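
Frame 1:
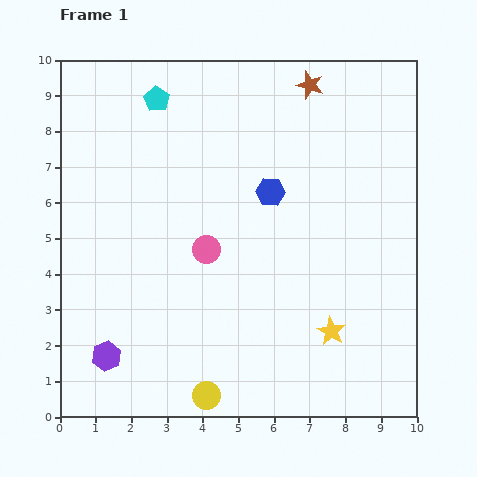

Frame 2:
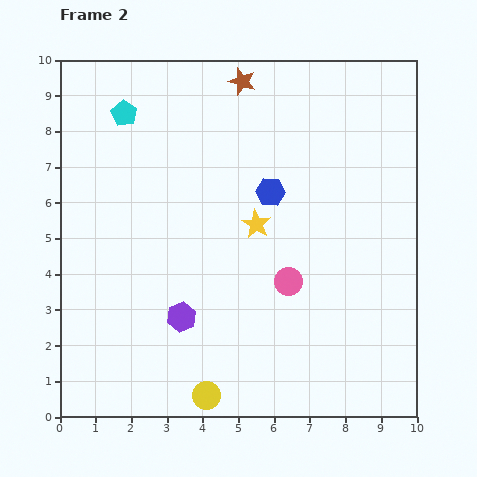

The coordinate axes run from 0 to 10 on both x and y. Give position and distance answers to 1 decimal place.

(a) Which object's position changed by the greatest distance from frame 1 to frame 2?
the yellow star

(moved 3.7; next 2.5)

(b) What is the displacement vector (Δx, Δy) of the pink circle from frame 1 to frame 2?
(2.3, -0.9)

The pink circle was at (4.1, 4.7) in frame 1 and (6.4, 3.8) in frame 2.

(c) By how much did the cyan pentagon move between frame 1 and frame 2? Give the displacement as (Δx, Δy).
(-0.9, -0.4)

The cyan pentagon was at (2.7, 8.9) in frame 1 and (1.8, 8.5) in frame 2.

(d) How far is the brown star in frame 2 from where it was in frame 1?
1.9

The brown star moved from (7.0, 9.3) to (5.1, 9.4), a distance of √(1.9² + 0.1²) ≈ 1.9.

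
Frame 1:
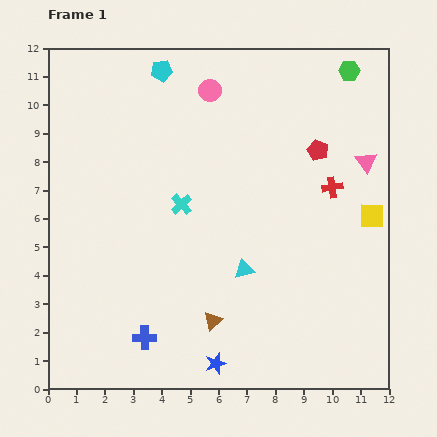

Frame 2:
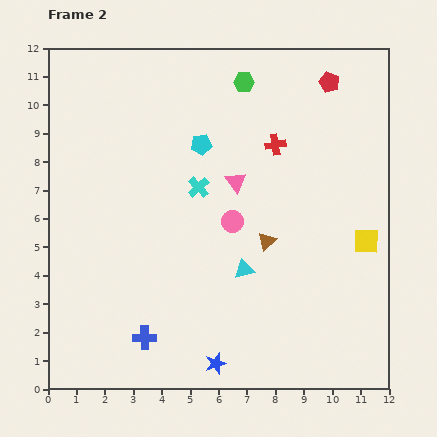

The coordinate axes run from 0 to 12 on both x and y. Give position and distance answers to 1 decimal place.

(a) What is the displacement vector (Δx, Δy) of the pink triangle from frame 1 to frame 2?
(-4.6, -0.7)

The pink triangle was at (11.2, 8.0) in frame 1 and (6.6, 7.3) in frame 2.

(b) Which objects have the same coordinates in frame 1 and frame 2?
the blue cross, the cyan triangle, the blue star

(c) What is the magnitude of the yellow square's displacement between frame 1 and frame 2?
0.9

The yellow square moved from (11.4, 6.1) to (11.2, 5.2), a distance of √(0.2² + 0.9²) ≈ 0.9.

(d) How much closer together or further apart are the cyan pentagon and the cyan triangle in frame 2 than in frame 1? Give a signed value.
-3.0

Distance in frame 1: 7.6. Distance in frame 2: 4.6.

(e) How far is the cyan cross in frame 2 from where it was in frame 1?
0.8

The cyan cross moved from (4.7, 6.5) to (5.3, 7.1), a distance of √(0.6² + 0.6²) ≈ 0.8.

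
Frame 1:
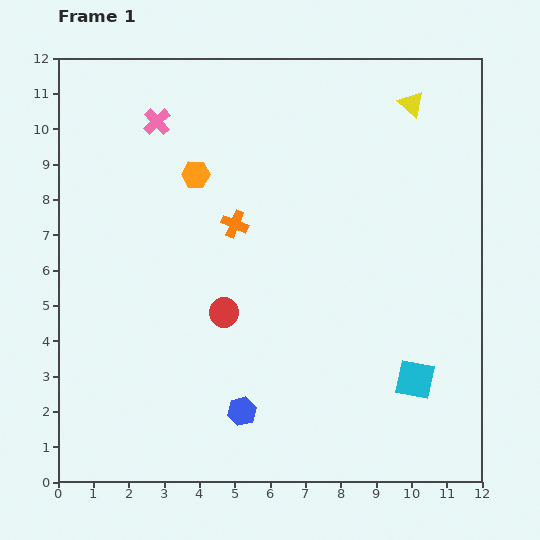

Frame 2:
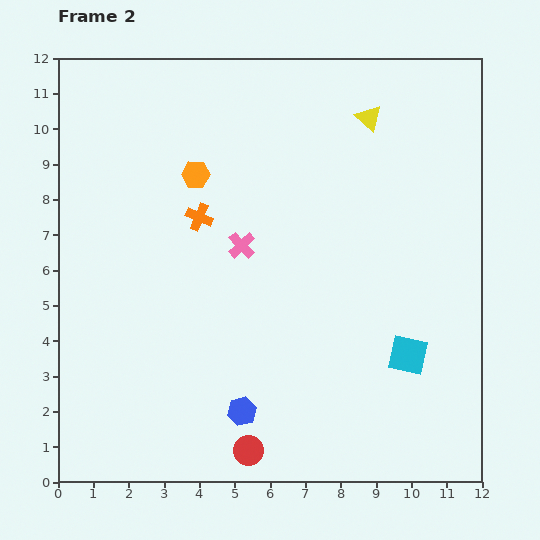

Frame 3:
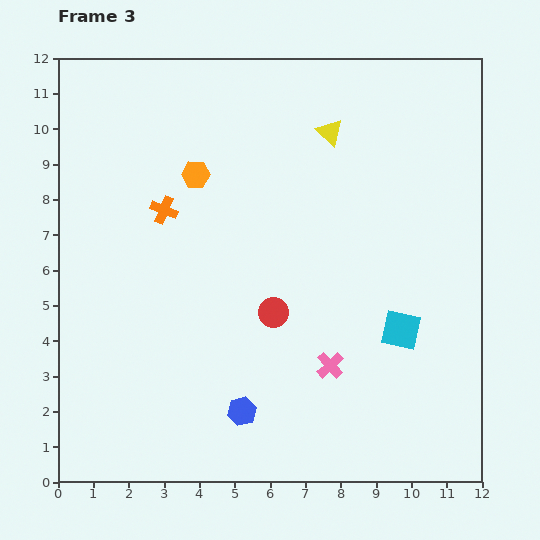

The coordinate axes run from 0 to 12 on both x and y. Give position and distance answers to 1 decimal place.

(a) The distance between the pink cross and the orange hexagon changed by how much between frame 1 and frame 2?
+0.5

Distance in frame 1: 1.9. Distance in frame 2: 2.4.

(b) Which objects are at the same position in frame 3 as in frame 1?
the orange hexagon, the blue hexagon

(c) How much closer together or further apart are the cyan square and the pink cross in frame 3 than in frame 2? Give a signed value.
-3.4

Distance in frame 2: 5.6. Distance in frame 3: 2.2.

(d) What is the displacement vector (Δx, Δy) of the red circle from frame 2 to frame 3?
(0.7, 3.9)

The red circle was at (5.4, 0.9) in frame 2 and (6.1, 4.8) in frame 3.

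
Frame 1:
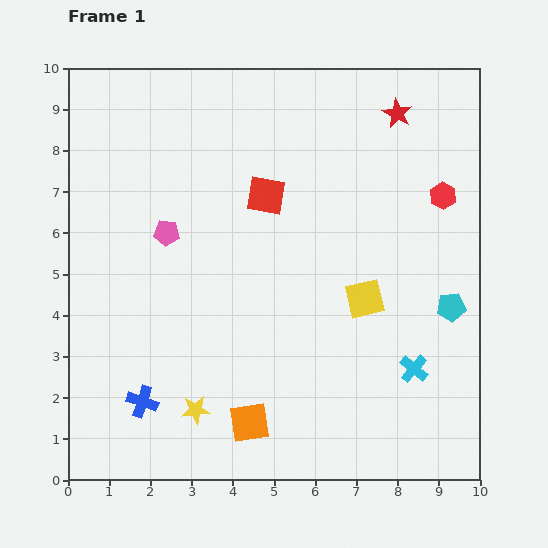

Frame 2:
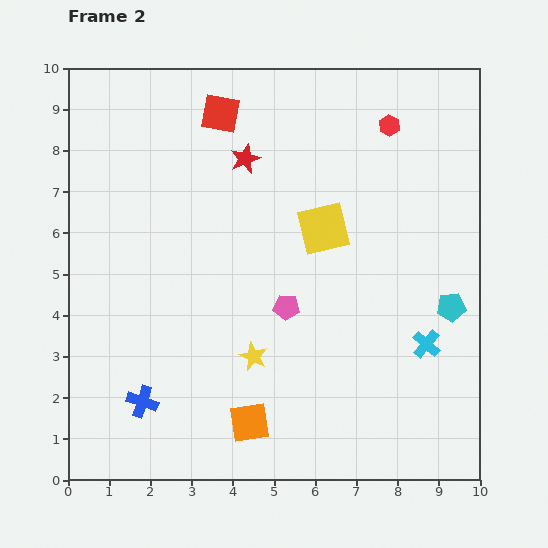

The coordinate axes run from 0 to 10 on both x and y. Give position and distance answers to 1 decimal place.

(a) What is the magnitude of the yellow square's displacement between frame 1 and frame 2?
2.0

The yellow square moved from (7.2, 4.4) to (6.2, 6.1), a distance of √(1.0² + 1.7²) ≈ 2.0.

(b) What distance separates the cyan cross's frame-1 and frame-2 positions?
0.7

The cyan cross moved from (8.4, 2.7) to (8.7, 3.3), a distance of √(0.3² + 0.6²) ≈ 0.7.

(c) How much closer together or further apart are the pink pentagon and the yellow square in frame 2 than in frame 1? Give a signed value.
-3.0

Distance in frame 1: 5.1. Distance in frame 2: 2.1.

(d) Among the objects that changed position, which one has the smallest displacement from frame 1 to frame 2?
the cyan cross

(moved 0.7)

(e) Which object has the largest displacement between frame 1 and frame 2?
the red star

(moved 3.9; next 3.4)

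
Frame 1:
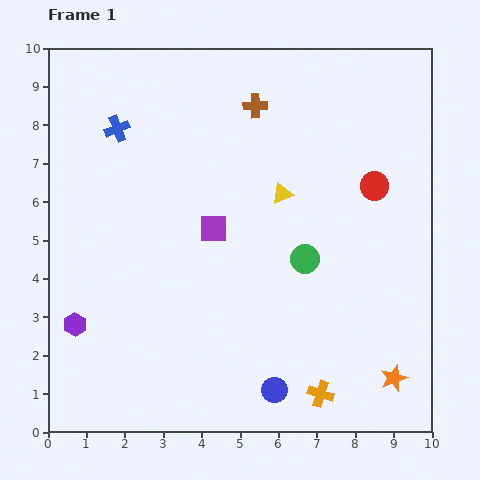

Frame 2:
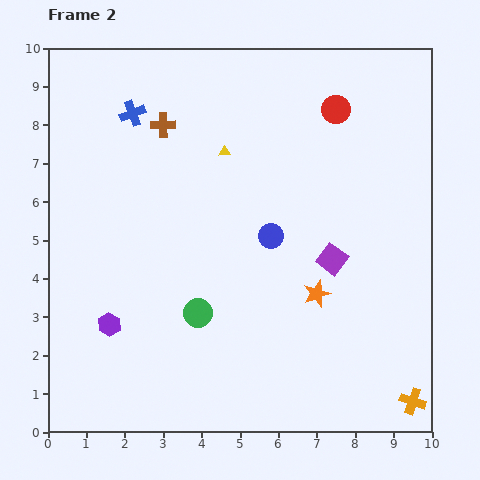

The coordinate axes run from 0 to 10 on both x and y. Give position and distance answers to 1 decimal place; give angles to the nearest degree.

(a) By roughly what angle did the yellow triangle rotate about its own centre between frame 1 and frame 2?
22° clockwise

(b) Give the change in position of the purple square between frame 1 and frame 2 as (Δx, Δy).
(3.1, -0.8)

The purple square was at (4.3, 5.3) in frame 1 and (7.4, 4.5) in frame 2.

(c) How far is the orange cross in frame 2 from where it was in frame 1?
2.4

The orange cross moved from (7.1, 1.0) to (9.5, 0.8), a distance of √(2.4² + 0.2²) ≈ 2.4.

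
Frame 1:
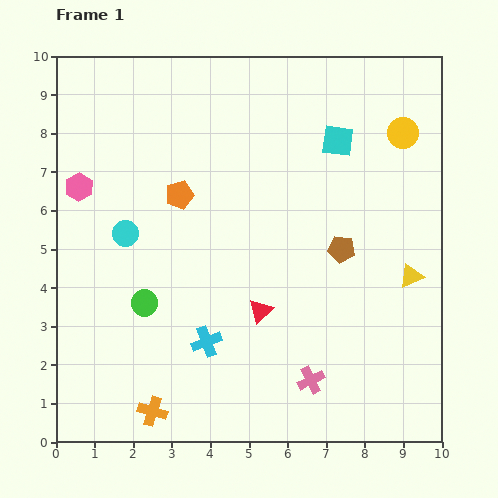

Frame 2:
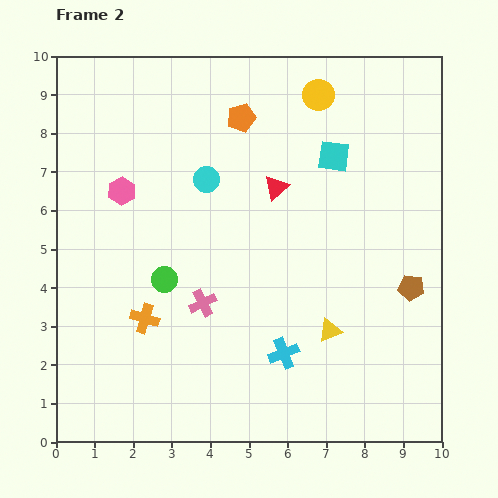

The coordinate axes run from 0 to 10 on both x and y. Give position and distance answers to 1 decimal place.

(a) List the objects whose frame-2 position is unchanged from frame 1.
none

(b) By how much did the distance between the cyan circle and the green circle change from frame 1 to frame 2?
+0.9

Distance in frame 1: 1.9. Distance in frame 2: 2.8.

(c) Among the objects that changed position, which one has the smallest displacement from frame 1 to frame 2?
the cyan square

(moved 0.4)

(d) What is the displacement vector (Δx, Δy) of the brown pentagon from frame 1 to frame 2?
(1.8, -1.0)

The brown pentagon was at (7.4, 5.0) in frame 1 and (9.2, 4.0) in frame 2.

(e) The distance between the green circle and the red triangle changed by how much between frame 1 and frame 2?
+0.8

Distance in frame 1: 3.0. Distance in frame 2: 3.8.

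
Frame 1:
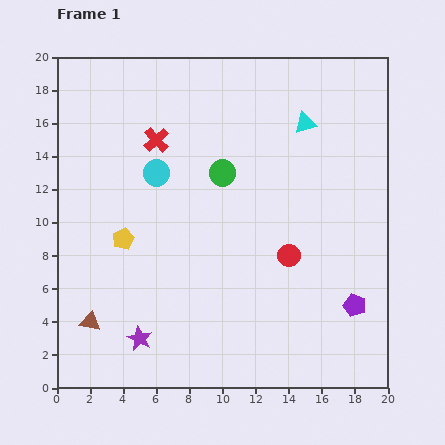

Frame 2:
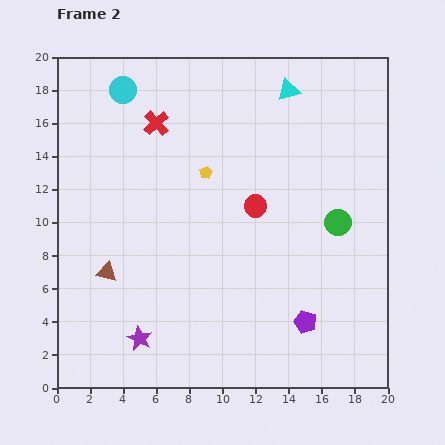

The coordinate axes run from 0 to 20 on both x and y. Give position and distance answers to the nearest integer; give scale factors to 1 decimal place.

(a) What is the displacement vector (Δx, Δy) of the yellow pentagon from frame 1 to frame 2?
(5, 4)

The yellow pentagon was at (4, 9) in frame 1 and (9, 13) in frame 2.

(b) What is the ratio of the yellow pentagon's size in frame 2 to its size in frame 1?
0.6×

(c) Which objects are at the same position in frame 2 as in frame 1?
the purple star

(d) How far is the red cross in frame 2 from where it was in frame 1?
1

The red cross moved from (6, 15) to (6, 16), a distance of √(0² + 1²) ≈ 1.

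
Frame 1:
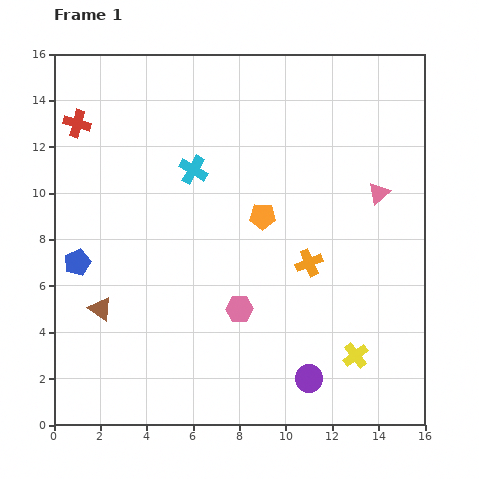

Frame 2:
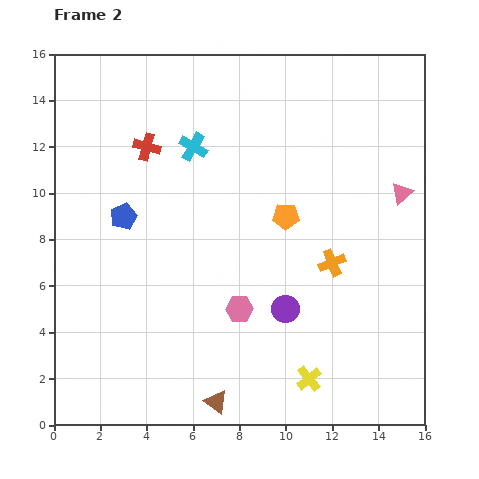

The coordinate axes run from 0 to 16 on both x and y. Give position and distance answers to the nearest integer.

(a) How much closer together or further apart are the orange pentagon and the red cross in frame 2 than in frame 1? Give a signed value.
-2

Distance in frame 1: 9. Distance in frame 2: 7.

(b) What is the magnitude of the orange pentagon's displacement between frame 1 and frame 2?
1

The orange pentagon moved from (9, 9) to (10, 9), a distance of √(1² + 0²) ≈ 1.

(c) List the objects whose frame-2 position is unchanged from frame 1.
the pink hexagon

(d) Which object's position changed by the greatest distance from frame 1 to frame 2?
the brown triangle

(moved 6; next 3)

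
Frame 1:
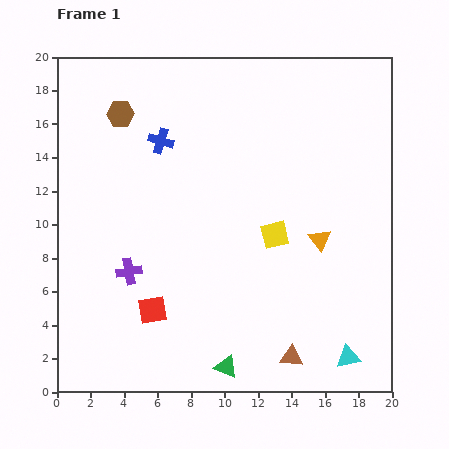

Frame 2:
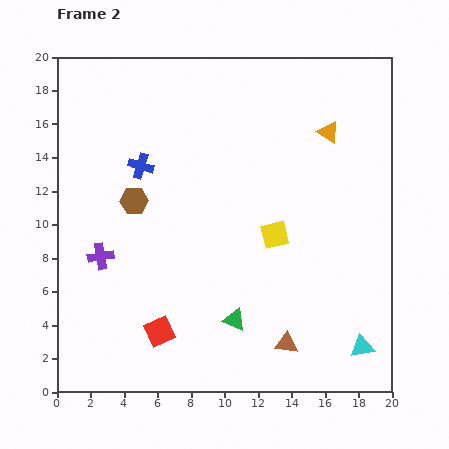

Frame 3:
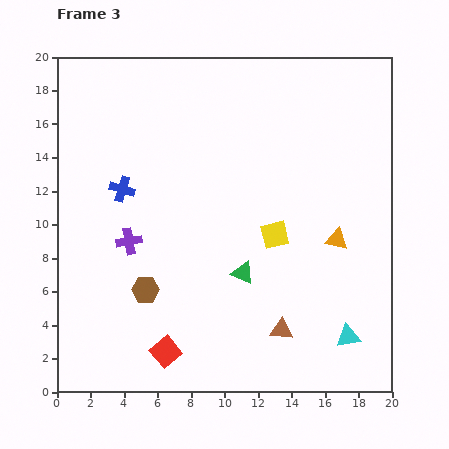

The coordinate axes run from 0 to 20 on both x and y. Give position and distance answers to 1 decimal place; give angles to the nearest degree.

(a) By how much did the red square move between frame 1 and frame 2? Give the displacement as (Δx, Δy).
(0.4, -1.3)

The red square was at (5.7, 4.9) in frame 1 and (6.1, 3.6) in frame 2.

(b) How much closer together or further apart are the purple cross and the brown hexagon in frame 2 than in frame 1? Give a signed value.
-5.5

Distance in frame 1: 9.4. Distance in frame 2: 3.9.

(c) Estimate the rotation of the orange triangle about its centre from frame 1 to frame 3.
42° counter-clockwise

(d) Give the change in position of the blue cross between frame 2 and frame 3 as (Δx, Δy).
(-1.1, -1.4)

The blue cross was at (5.0, 13.5) in frame 2 and (3.9, 12.1) in frame 3.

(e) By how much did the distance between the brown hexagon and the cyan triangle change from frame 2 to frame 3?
-3.7

Distance in frame 2: 16.1. Distance in frame 3: 12.4.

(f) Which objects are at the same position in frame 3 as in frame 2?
the yellow square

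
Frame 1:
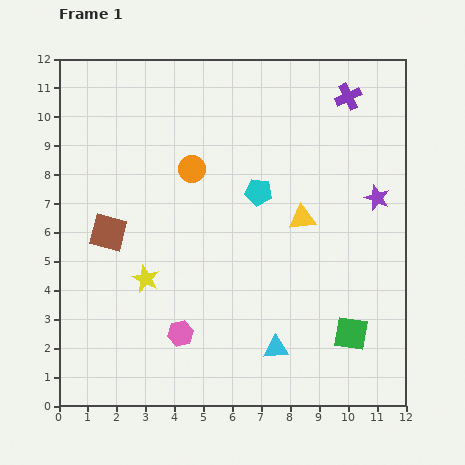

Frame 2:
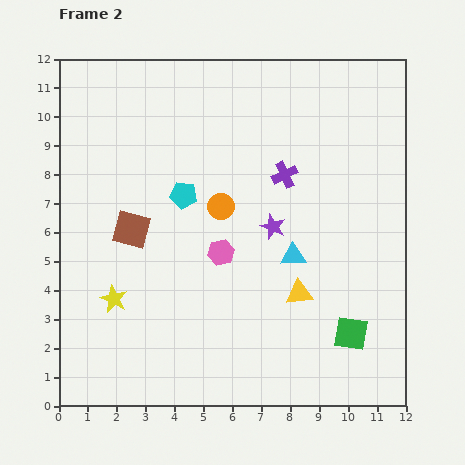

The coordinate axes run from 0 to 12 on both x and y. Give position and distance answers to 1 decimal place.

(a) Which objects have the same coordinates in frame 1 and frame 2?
the green square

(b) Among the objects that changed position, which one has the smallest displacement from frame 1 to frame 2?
the brown square

(moved 0.8)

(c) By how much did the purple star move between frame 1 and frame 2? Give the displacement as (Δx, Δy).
(-3.6, -1.0)

The purple star was at (11.0, 7.2) in frame 1 and (7.4, 6.2) in frame 2.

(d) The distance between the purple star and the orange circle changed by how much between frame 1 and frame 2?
-4.6

Distance in frame 1: 6.5. Distance in frame 2: 1.9.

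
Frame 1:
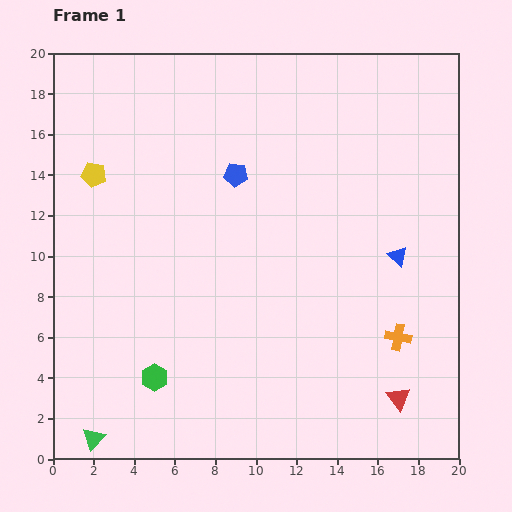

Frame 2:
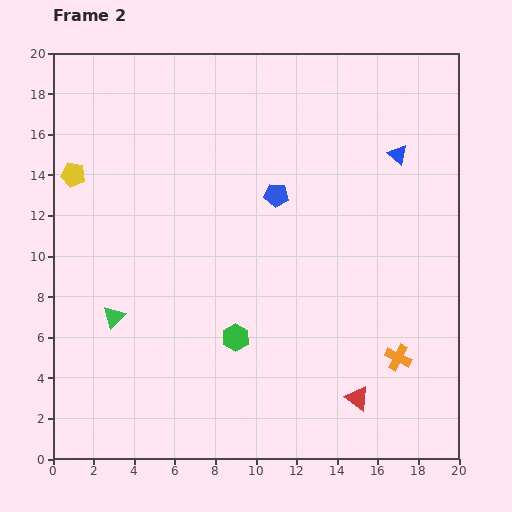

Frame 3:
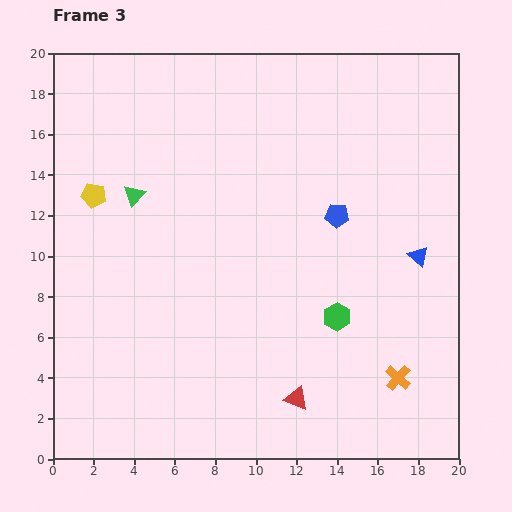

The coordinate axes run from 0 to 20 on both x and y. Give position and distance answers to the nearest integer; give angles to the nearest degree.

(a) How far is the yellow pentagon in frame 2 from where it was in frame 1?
1

The yellow pentagon moved from (2, 14) to (1, 14), a distance of √(1² + 0²) ≈ 1.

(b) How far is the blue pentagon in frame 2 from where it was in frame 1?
2

The blue pentagon moved from (9, 14) to (11, 13), a distance of √(2² + 1²) ≈ 2.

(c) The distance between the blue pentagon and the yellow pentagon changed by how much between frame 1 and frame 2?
+3

Distance in frame 1: 7. Distance in frame 2: 10.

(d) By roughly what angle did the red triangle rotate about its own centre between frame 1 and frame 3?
30° counter-clockwise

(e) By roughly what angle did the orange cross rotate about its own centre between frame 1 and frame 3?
31° clockwise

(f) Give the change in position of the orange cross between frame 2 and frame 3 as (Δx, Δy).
(0, -1)

The orange cross was at (17, 5) in frame 2 and (17, 4) in frame 3.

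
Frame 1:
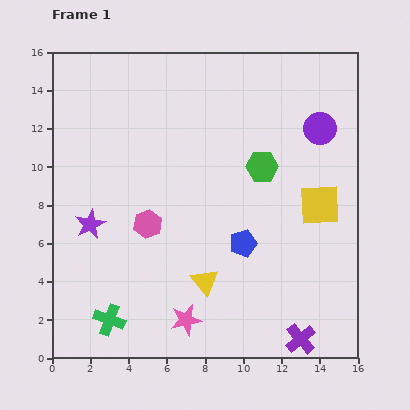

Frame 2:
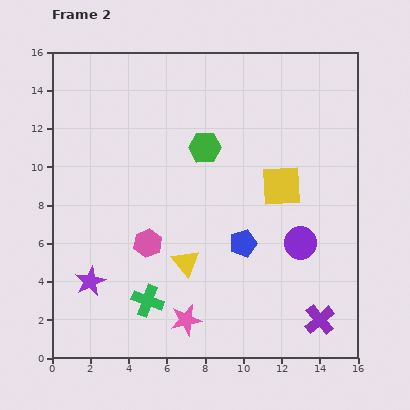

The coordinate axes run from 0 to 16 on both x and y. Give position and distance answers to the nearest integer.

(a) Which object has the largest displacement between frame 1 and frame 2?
the purple circle

(moved 6; next 3)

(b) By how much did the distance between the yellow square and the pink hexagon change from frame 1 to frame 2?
-1

Distance in frame 1: 9. Distance in frame 2: 8.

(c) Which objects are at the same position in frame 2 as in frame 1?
the blue pentagon, the pink star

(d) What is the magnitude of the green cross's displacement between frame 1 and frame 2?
2

The green cross moved from (3, 2) to (5, 3), a distance of √(2² + 1²) ≈ 2.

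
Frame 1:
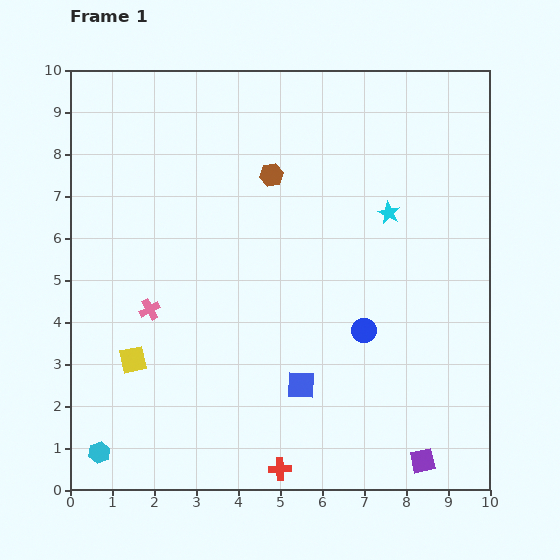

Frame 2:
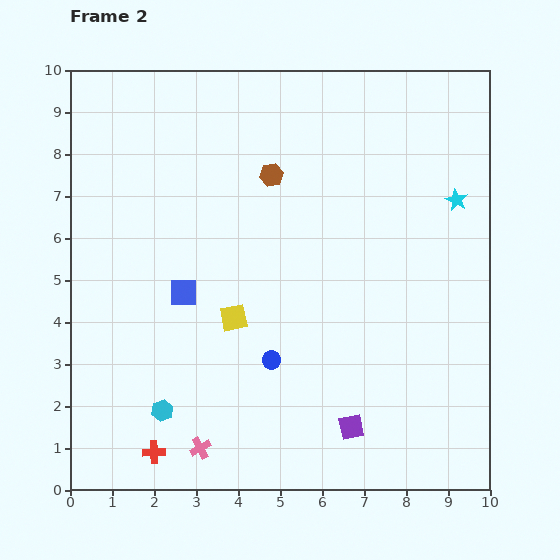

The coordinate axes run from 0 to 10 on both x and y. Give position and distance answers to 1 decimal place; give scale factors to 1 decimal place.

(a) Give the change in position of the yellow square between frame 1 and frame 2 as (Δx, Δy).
(2.4, 1.0)

The yellow square was at (1.5, 3.1) in frame 1 and (3.9, 4.1) in frame 2.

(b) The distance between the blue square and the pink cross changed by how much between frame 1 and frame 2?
-0.3

Distance in frame 1: 4.0. Distance in frame 2: 3.7.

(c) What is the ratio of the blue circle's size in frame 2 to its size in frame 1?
0.8×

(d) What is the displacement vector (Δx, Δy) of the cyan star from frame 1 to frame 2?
(1.6, 0.3)

The cyan star was at (7.6, 6.6) in frame 1 and (9.2, 6.9) in frame 2.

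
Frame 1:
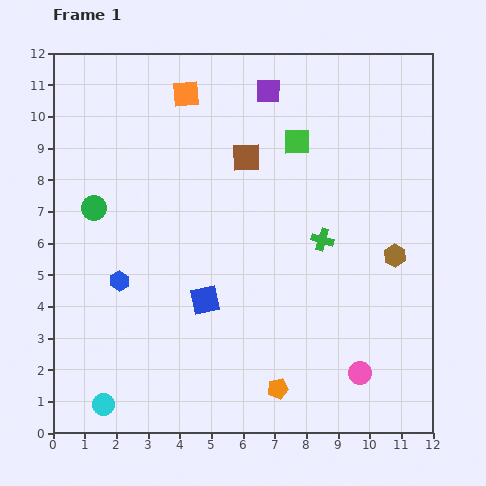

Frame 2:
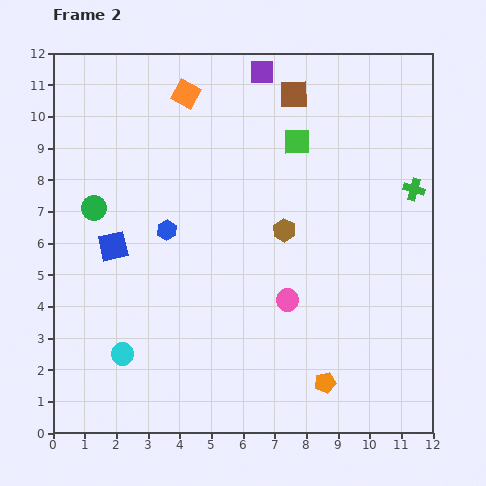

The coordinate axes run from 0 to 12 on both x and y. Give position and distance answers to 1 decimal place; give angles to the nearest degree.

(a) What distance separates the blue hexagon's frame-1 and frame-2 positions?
2.2

The blue hexagon moved from (2.1, 4.8) to (3.6, 6.4), a distance of √(1.5² + 1.6²) ≈ 2.2.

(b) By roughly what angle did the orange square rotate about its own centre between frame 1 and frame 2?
34° clockwise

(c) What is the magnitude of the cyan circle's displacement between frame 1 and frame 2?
1.7

The cyan circle moved from (1.6, 0.9) to (2.2, 2.5), a distance of √(0.6² + 1.6²) ≈ 1.7.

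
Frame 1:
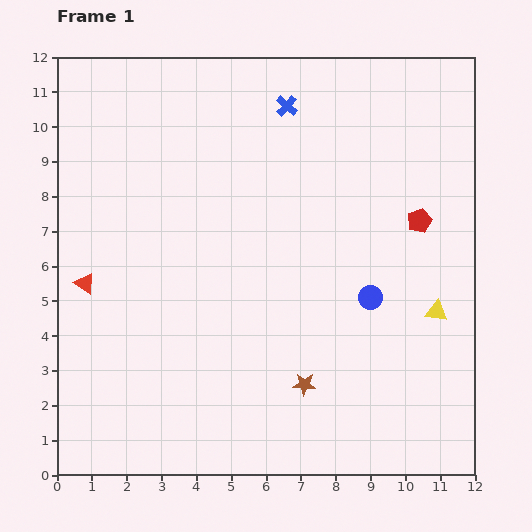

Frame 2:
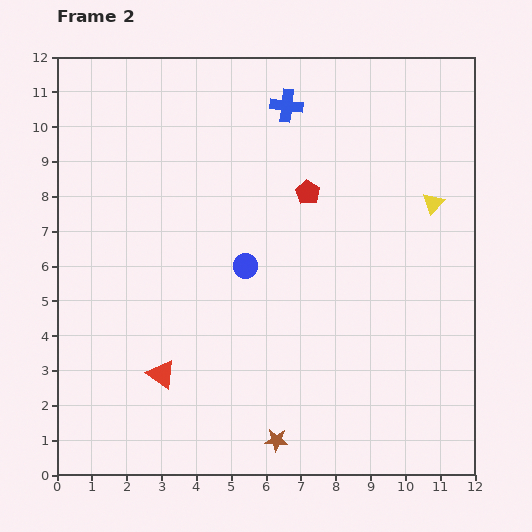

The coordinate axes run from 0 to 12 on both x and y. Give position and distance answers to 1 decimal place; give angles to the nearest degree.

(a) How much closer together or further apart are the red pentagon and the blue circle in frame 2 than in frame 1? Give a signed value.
+0.2

Distance in frame 1: 2.6. Distance in frame 2: 2.8.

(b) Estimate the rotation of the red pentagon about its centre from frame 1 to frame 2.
18° counter-clockwise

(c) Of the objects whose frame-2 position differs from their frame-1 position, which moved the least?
the brown star

(moved 1.8)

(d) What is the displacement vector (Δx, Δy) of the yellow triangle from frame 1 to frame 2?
(-0.1, 3.1)

The yellow triangle was at (10.9, 4.7) in frame 1 and (10.8, 7.8) in frame 2.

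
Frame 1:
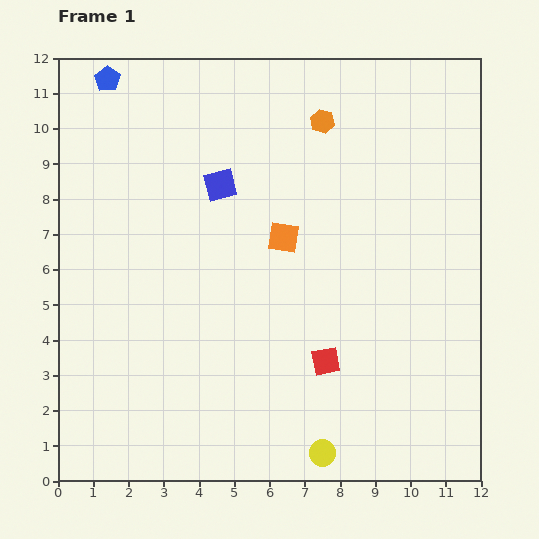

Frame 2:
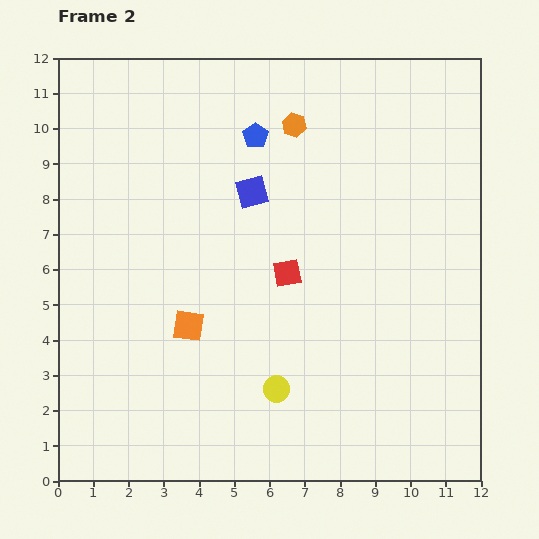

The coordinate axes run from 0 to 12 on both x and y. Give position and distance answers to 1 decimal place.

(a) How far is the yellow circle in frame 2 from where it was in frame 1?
2.2

The yellow circle moved from (7.5, 0.8) to (6.2, 2.6), a distance of √(1.3² + 1.8²) ≈ 2.2.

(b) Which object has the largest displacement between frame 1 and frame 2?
the blue pentagon

(moved 4.5; next 3.7)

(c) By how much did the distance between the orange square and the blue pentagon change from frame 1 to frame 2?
-1.0

Distance in frame 1: 6.7. Distance in frame 2: 5.7.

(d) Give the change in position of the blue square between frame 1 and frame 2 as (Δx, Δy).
(0.9, -0.2)

The blue square was at (4.6, 8.4) in frame 1 and (5.5, 8.2) in frame 2.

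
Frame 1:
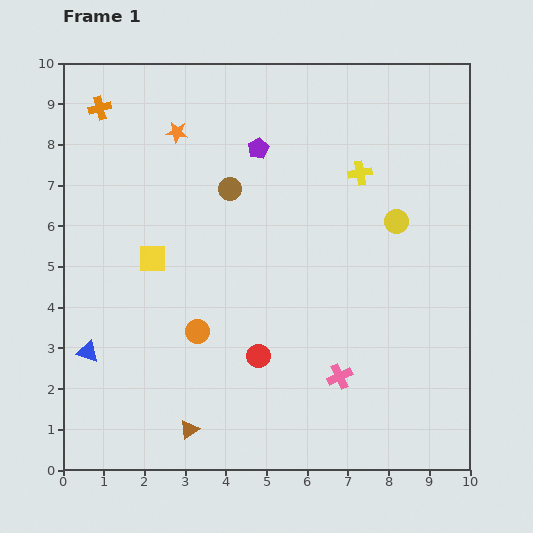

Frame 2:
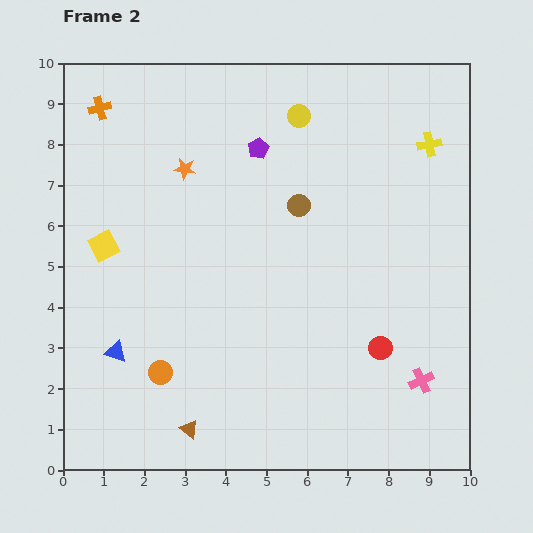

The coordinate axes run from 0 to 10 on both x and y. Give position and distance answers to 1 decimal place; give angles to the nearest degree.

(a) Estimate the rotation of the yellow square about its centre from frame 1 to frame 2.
28° counter-clockwise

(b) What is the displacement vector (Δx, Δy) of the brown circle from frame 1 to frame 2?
(1.7, -0.4)

The brown circle was at (4.1, 6.9) in frame 1 and (5.8, 6.5) in frame 2.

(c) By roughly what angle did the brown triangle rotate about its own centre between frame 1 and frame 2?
47° counter-clockwise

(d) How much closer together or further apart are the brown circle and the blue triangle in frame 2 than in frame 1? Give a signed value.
+0.5

Distance in frame 1: 5.3. Distance in frame 2: 5.8.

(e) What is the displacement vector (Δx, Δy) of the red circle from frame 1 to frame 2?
(3.0, 0.2)

The red circle was at (4.8, 2.8) in frame 1 and (7.8, 3.0) in frame 2.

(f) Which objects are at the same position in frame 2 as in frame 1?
the brown triangle, the orange cross, the purple pentagon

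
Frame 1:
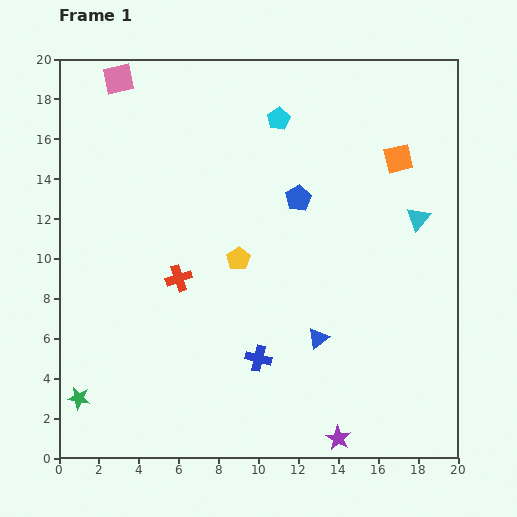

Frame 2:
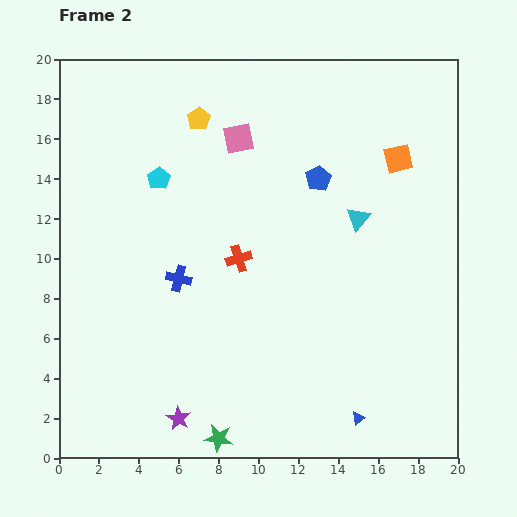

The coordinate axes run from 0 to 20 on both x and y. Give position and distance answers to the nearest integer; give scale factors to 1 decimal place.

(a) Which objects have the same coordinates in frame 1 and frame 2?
the orange square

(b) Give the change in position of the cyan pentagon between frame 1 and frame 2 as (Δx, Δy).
(-6, -3)

The cyan pentagon was at (11, 17) in frame 1 and (5, 14) in frame 2.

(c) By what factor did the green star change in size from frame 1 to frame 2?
1.3×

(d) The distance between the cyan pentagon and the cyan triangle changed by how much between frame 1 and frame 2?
+1

Distance in frame 1: 9. Distance in frame 2: 10.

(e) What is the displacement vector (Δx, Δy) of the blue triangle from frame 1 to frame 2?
(2, -4)

The blue triangle was at (13, 6) in frame 1 and (15, 2) in frame 2.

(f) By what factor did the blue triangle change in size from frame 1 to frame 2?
0.6×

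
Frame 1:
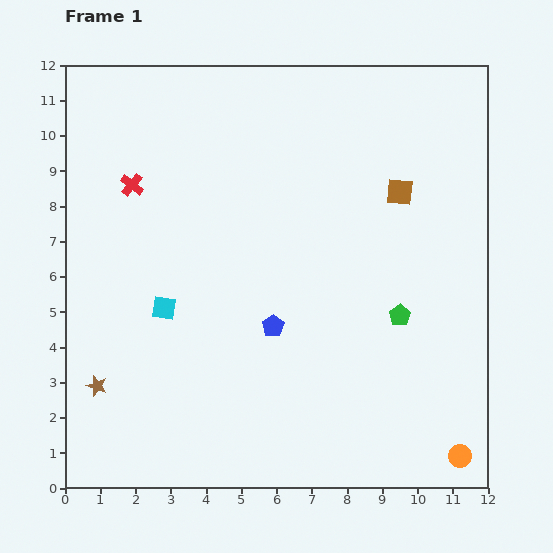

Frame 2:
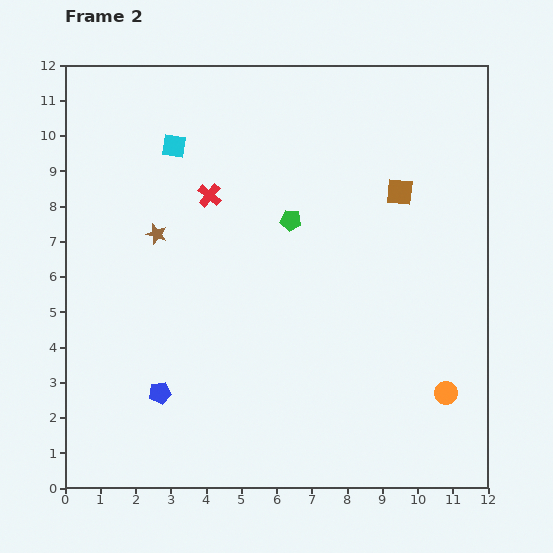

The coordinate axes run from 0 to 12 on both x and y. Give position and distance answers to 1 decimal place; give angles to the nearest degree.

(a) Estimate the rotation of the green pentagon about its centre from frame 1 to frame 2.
30° counter-clockwise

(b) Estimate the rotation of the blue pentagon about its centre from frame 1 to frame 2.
24° clockwise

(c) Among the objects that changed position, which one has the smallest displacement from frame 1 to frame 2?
the orange circle

(moved 1.8)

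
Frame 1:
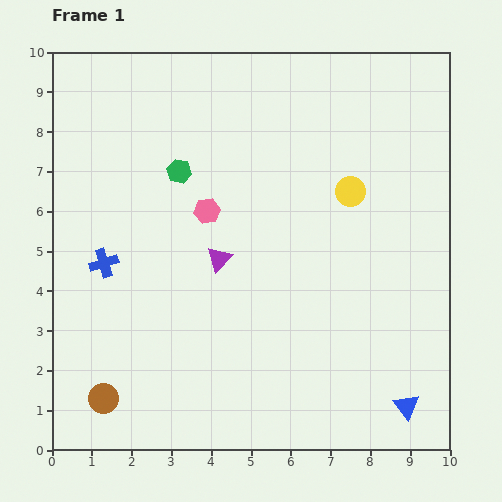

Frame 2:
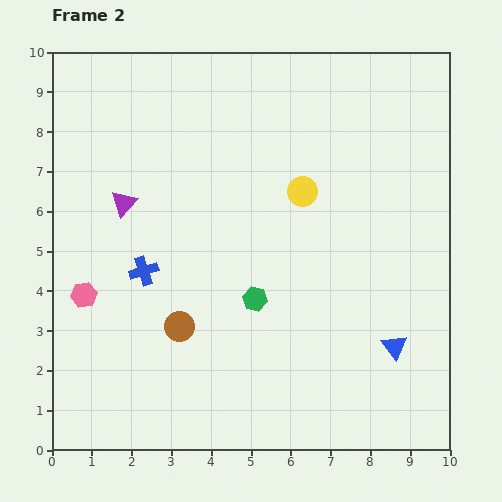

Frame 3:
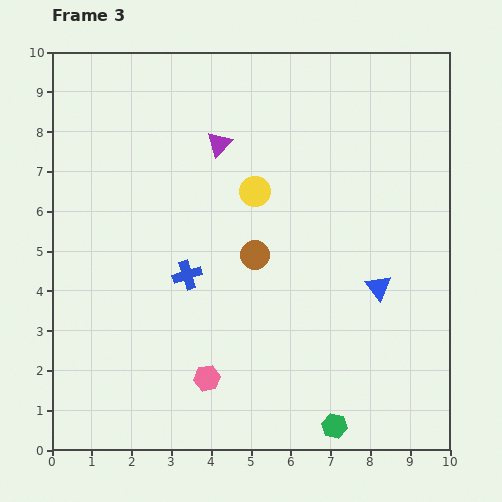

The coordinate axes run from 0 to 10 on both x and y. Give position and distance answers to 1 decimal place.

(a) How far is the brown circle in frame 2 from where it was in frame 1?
2.6

The brown circle moved from (1.3, 1.3) to (3.2, 3.1), a distance of √(1.9² + 1.8²) ≈ 2.6.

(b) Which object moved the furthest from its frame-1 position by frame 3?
the green hexagon

(moved 7.5; next 5.2)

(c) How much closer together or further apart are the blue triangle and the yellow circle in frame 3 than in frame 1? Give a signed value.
-1.7

Distance in frame 1: 5.6. Distance in frame 3: 3.9.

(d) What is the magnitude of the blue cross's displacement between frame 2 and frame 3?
1.1

The blue cross moved from (2.3, 4.5) to (3.4, 4.4), a distance of √(1.1² + 0.1²) ≈ 1.1.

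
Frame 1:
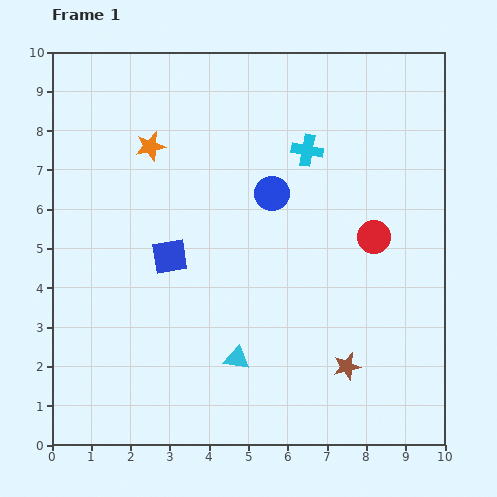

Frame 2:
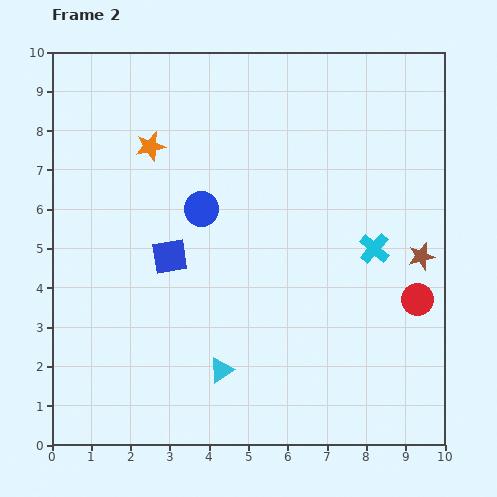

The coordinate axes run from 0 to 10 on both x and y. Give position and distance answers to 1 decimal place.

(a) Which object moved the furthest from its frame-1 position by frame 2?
the brown star

(moved 3.4; next 3.0)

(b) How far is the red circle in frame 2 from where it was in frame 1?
1.9

The red circle moved from (8.2, 5.3) to (9.3, 3.7), a distance of √(1.1² + 1.6²) ≈ 1.9.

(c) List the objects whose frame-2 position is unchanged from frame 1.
the blue square, the orange star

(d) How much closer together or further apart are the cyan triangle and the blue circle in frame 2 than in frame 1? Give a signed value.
-0.2

Distance in frame 1: 4.3. Distance in frame 2: 4.1.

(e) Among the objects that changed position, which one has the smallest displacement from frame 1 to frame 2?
the cyan triangle

(moved 0.5)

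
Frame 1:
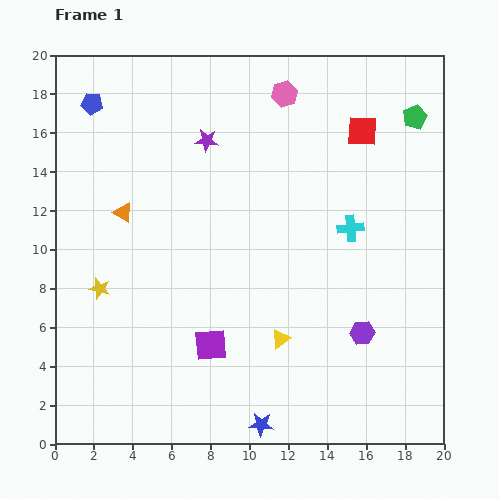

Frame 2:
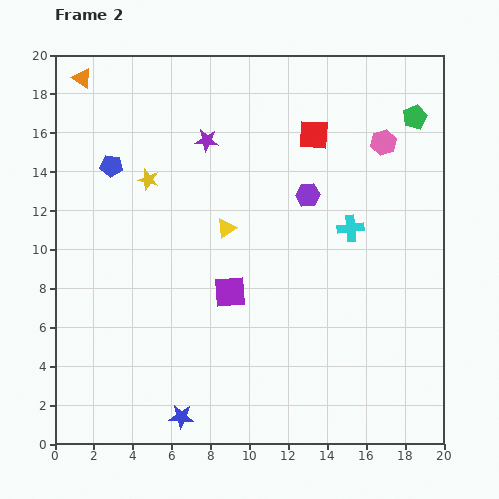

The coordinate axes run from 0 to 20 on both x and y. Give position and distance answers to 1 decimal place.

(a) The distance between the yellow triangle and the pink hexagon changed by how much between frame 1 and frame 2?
-3.4

Distance in frame 1: 12.6. Distance in frame 2: 9.2.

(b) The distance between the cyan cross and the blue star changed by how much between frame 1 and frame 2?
+1.9

Distance in frame 1: 11.1. Distance in frame 2: 13.0.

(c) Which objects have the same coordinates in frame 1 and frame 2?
the cyan cross, the purple star, the green pentagon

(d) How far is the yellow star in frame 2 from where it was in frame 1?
6.1

The yellow star moved from (2.3, 8.0) to (4.8, 13.6), a distance of √(2.5² + 5.6²) ≈ 6.1.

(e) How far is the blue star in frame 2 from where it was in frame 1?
4.1

The blue star moved from (10.6, 1.0) to (6.5, 1.4), a distance of √(4.1² + 0.4²) ≈ 4.1.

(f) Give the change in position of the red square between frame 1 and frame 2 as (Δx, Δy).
(-2.5, -0.2)

The red square was at (15.8, 16.1) in frame 1 and (13.3, 15.9) in frame 2.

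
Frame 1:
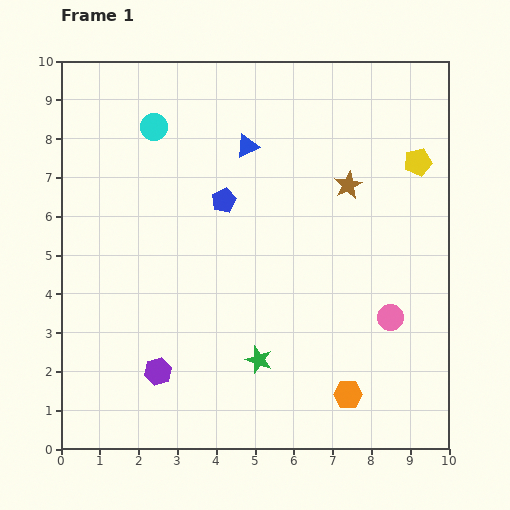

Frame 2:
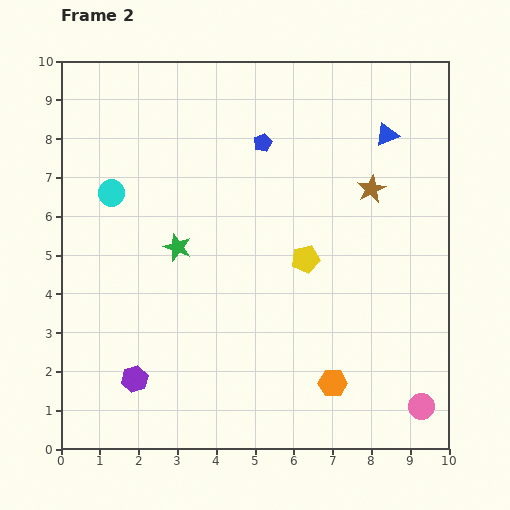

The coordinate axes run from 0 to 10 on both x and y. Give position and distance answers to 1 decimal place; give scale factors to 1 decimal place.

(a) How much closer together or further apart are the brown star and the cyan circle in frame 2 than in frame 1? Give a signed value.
+1.5

Distance in frame 1: 5.2. Distance in frame 2: 6.7.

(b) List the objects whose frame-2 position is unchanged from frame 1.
none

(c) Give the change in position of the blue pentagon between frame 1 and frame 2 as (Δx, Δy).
(1.0, 1.5)

The blue pentagon was at (4.2, 6.4) in frame 1 and (5.2, 7.9) in frame 2.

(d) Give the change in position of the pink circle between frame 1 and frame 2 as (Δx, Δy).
(0.8, -2.3)

The pink circle was at (8.5, 3.4) in frame 1 and (9.3, 1.1) in frame 2.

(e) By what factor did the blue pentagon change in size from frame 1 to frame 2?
0.7×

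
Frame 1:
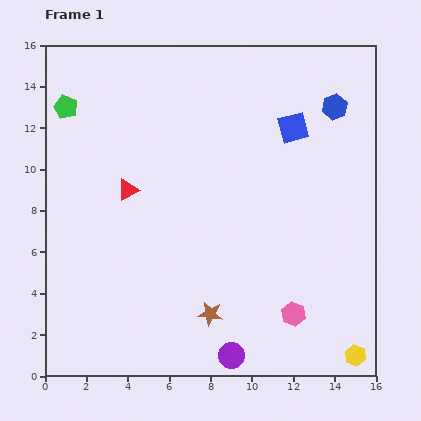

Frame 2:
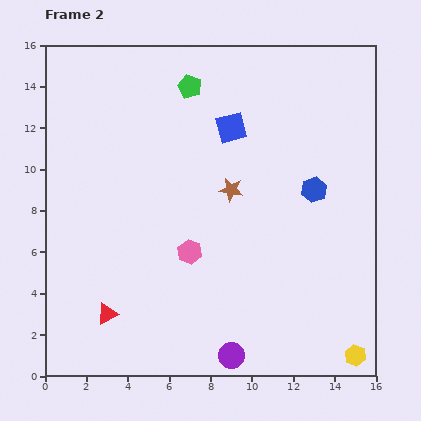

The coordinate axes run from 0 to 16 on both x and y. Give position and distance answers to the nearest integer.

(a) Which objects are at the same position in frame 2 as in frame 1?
the purple circle, the yellow hexagon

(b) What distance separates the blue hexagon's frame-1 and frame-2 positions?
4

The blue hexagon moved from (14, 13) to (13, 9), a distance of √(1² + 4²) ≈ 4.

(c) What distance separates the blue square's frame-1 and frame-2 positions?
3

The blue square moved from (12, 12) to (9, 12), a distance of √(3² + 0²) ≈ 3.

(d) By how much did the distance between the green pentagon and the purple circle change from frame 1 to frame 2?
-1

Distance in frame 1: 14. Distance in frame 2: 13.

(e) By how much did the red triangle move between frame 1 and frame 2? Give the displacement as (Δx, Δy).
(-1, -6)

The red triangle was at (4, 9) in frame 1 and (3, 3) in frame 2.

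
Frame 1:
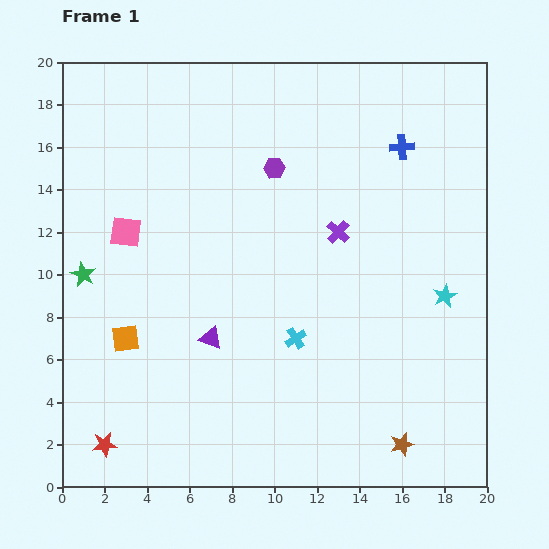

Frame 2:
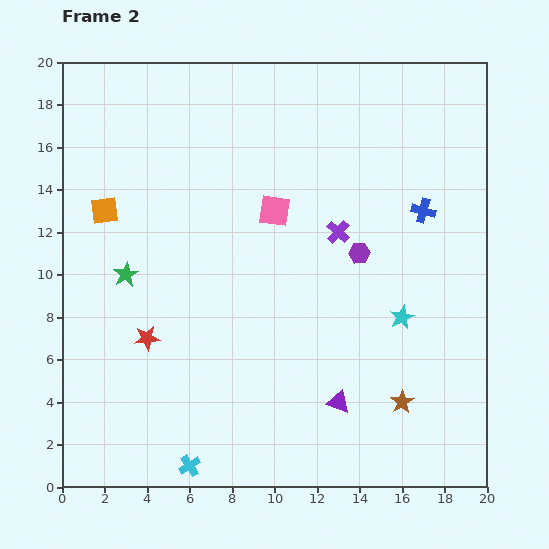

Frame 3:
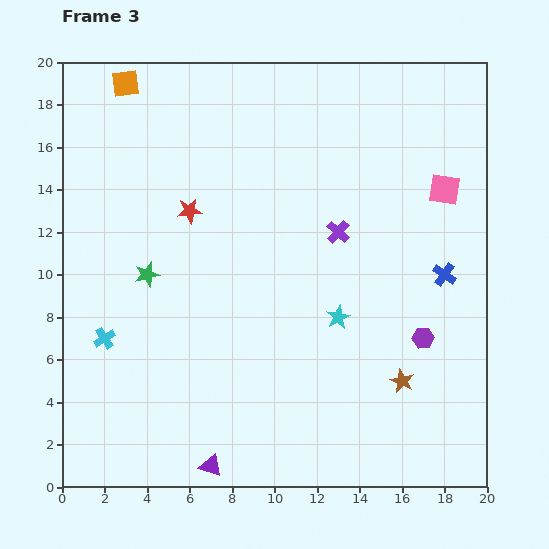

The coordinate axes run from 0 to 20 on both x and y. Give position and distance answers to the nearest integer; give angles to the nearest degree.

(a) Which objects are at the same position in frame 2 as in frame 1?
the purple cross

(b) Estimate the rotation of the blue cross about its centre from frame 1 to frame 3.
38° clockwise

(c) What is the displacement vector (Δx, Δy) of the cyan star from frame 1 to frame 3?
(-5, -1)

The cyan star was at (18, 9) in frame 1 and (13, 8) in frame 3.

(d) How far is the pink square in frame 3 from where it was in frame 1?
15

The pink square moved from (3, 12) to (18, 14), a distance of √(15² + 2²) ≈ 15.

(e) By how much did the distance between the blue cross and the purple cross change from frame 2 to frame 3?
+1

Distance in frame 2: 4. Distance in frame 3: 5.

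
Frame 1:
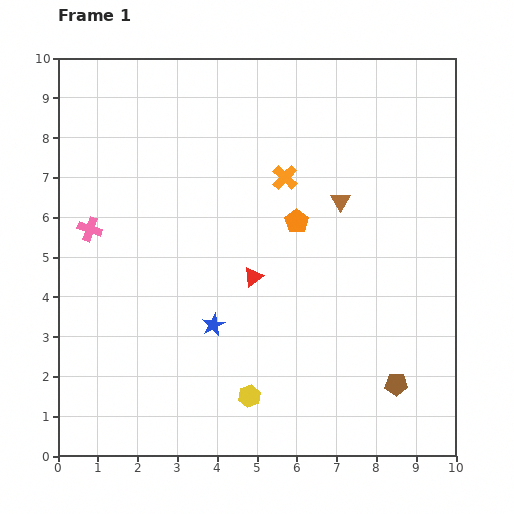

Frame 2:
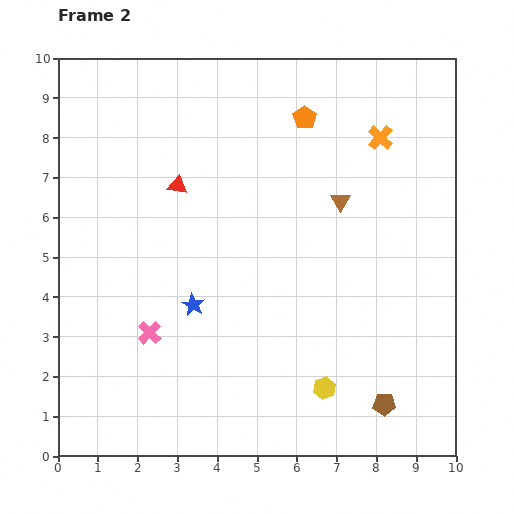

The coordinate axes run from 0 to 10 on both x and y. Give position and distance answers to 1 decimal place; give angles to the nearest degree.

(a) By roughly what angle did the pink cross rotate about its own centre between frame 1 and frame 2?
24° clockwise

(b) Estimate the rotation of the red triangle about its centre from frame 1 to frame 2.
47° clockwise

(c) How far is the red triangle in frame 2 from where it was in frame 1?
3.0

The red triangle moved from (4.9, 4.5) to (3.0, 6.8), a distance of √(1.9² + 2.3²) ≈ 3.0.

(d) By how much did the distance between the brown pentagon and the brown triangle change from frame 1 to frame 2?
+0.4

Distance in frame 1: 4.8. Distance in frame 2: 5.2.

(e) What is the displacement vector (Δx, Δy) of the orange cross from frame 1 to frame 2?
(2.4, 1.0)

The orange cross was at (5.7, 7.0) in frame 1 and (8.1, 8.0) in frame 2.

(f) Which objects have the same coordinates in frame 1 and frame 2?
the brown triangle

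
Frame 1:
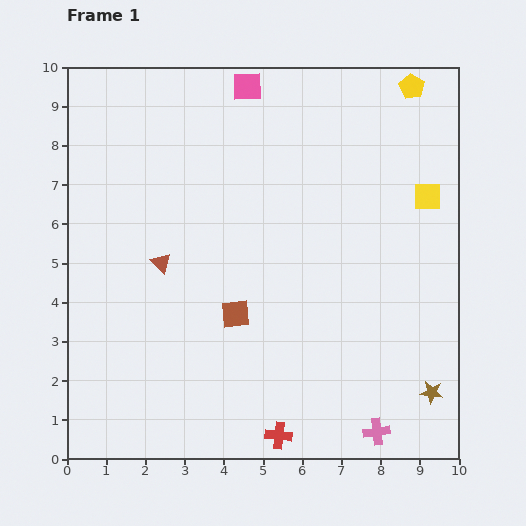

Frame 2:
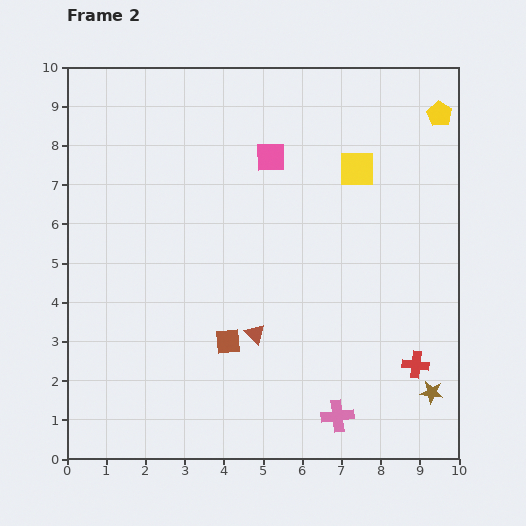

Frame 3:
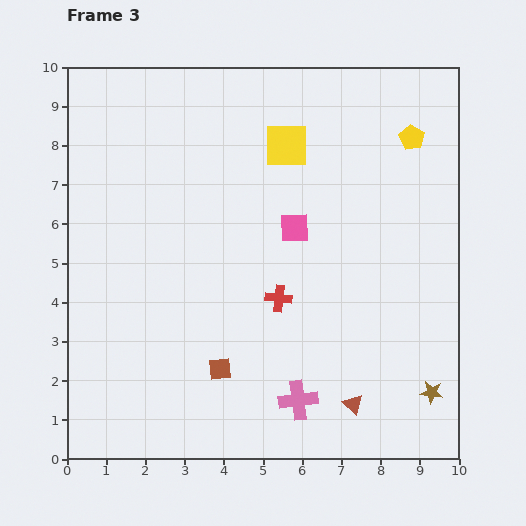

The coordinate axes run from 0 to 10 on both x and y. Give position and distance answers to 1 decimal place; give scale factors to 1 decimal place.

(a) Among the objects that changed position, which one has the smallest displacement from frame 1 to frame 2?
the brown square

(moved 0.7)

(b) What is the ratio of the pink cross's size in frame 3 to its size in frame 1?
1.5×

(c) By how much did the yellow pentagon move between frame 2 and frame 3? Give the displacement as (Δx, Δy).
(-0.7, -0.6)

The yellow pentagon was at (9.5, 8.8) in frame 2 and (8.8, 8.2) in frame 3.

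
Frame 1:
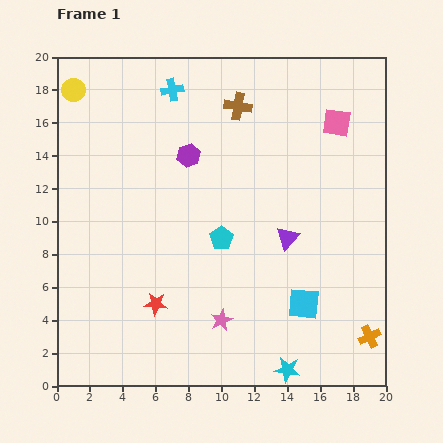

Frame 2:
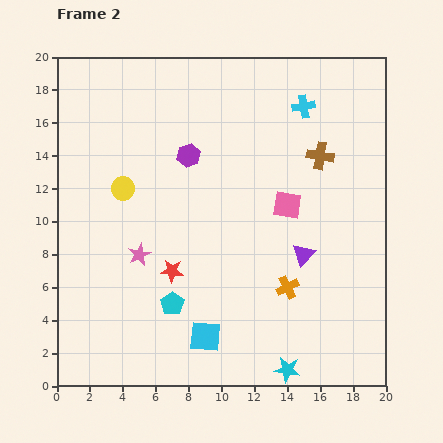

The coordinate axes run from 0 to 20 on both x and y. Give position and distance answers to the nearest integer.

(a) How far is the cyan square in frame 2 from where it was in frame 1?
6

The cyan square moved from (15, 5) to (9, 3), a distance of √(6² + 2²) ≈ 6.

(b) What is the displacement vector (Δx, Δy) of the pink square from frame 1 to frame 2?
(-3, -5)

The pink square was at (17, 16) in frame 1 and (14, 11) in frame 2.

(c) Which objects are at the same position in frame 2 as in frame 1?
the cyan star, the purple hexagon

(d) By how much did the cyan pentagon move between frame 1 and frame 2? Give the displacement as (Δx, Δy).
(-3, -4)

The cyan pentagon was at (10, 9) in frame 1 and (7, 5) in frame 2.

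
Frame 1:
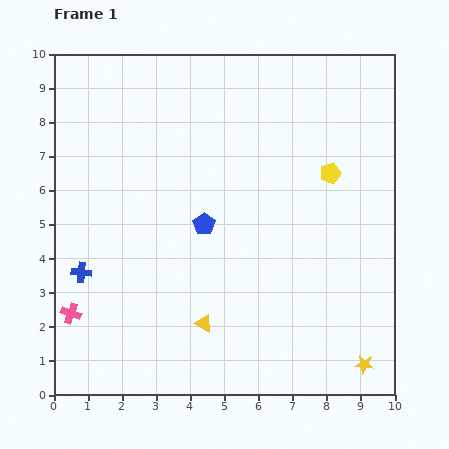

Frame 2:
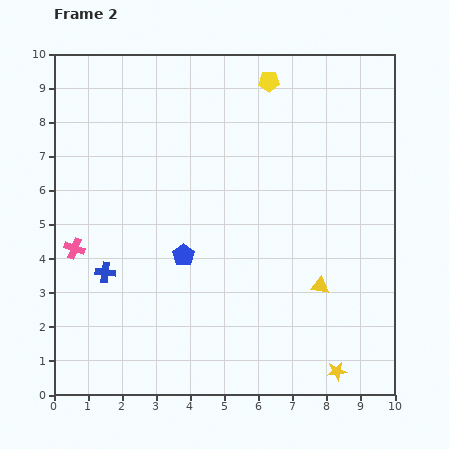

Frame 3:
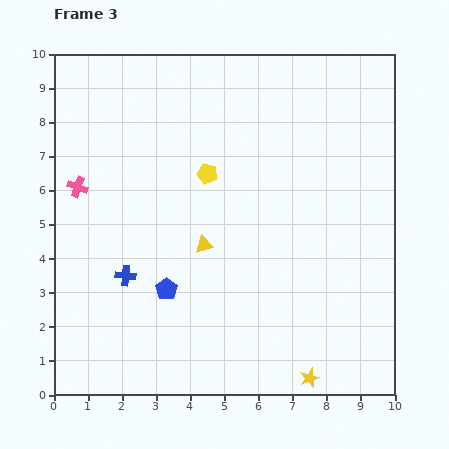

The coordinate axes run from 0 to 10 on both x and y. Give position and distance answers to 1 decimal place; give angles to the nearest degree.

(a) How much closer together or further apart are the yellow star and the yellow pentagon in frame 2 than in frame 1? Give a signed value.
+3.0

Distance in frame 1: 5.7. Distance in frame 2: 8.7.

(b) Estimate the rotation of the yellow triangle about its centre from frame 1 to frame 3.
43° counter-clockwise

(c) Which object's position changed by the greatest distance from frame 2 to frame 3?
the yellow triangle

(moved 3.6; next 3.2)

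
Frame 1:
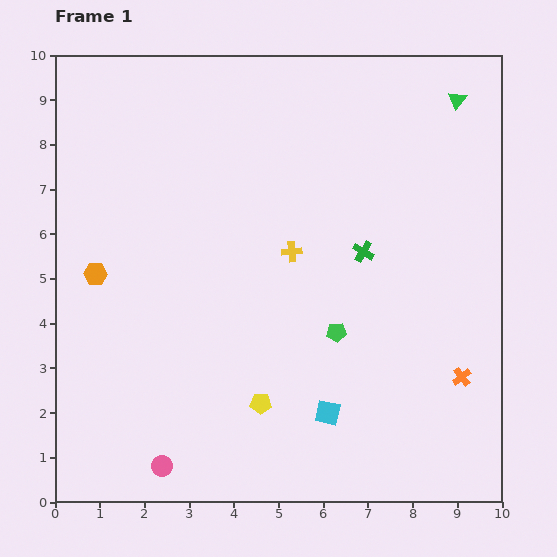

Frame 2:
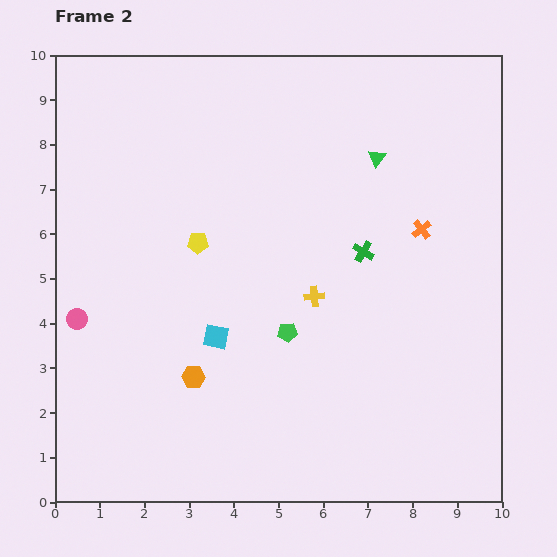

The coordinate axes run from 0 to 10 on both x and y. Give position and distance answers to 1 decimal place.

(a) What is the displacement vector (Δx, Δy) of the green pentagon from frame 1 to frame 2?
(-1.1, 0.0)

The green pentagon was at (6.3, 3.8) in frame 1 and (5.2, 3.8) in frame 2.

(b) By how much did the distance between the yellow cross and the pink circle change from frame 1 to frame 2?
-0.3

Distance in frame 1: 5.6. Distance in frame 2: 5.3.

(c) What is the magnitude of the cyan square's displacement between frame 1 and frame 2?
3.0

The cyan square moved from (6.1, 2.0) to (3.6, 3.7), a distance of √(2.5² + 1.7²) ≈ 3.0.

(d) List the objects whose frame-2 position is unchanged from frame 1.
the green cross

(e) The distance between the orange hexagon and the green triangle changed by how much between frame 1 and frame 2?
-2.6

Distance in frame 1: 9.0. Distance in frame 2: 6.4.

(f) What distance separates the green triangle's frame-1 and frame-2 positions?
2.2

The green triangle moved from (9.0, 9.0) to (7.2, 7.7), a distance of √(1.8² + 1.3²) ≈ 2.2.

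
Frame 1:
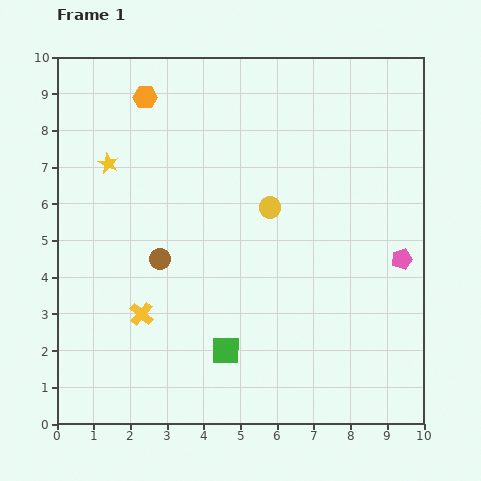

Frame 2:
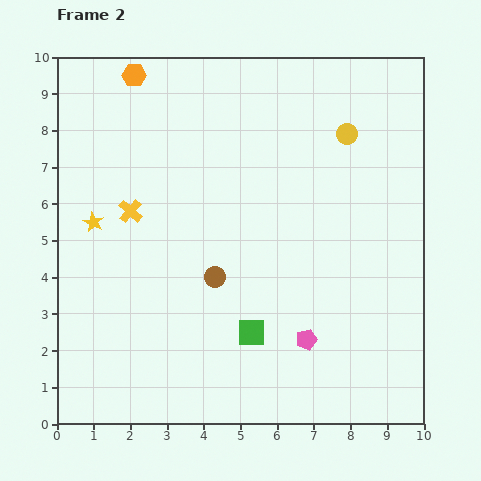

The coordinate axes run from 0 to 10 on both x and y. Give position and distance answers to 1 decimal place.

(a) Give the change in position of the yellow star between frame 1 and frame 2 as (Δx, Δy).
(-0.4, -1.6)

The yellow star was at (1.4, 7.1) in frame 1 and (1.0, 5.5) in frame 2.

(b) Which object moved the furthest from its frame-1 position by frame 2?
the pink pentagon

(moved 3.4; next 2.9)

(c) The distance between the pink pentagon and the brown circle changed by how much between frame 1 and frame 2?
-3.6

Distance in frame 1: 6.6. Distance in frame 2: 3.0.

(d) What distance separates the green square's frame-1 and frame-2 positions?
0.9

The green square moved from (4.6, 2.0) to (5.3, 2.5), a distance of √(0.7² + 0.5²) ≈ 0.9.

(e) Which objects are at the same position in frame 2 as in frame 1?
none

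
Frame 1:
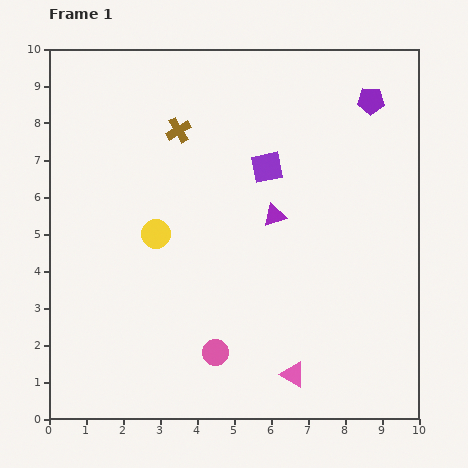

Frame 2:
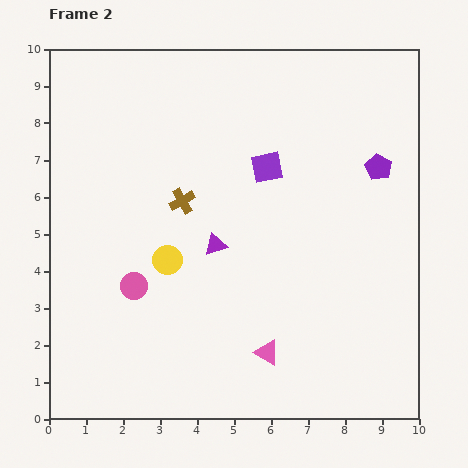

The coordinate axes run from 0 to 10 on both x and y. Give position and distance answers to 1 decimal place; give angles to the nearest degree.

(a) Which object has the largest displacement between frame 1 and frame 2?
the pink circle

(moved 2.8; next 1.9)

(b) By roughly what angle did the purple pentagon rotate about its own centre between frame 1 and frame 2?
27° clockwise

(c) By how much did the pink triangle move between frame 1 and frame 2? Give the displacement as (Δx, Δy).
(-0.7, 0.6)

The pink triangle was at (6.6, 1.2) in frame 1 and (5.9, 1.8) in frame 2.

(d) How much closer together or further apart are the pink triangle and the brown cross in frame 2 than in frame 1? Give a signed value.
-2.6

Distance in frame 1: 7.3. Distance in frame 2: 4.7.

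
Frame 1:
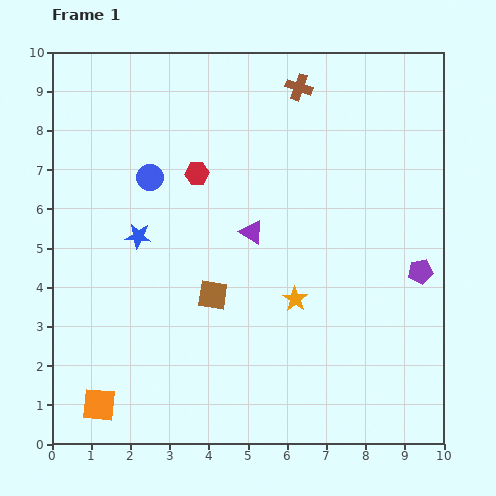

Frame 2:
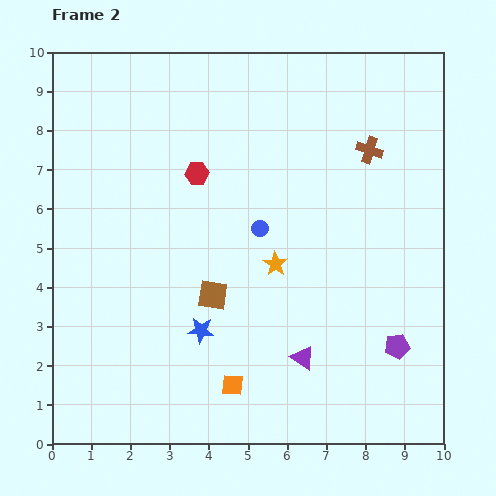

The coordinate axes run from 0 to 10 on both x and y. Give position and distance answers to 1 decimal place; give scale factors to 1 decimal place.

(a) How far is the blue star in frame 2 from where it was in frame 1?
2.9

The blue star moved from (2.2, 5.3) to (3.8, 2.9), a distance of √(1.6² + 2.4²) ≈ 2.9.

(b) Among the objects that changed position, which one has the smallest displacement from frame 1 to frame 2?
the orange star

(moved 1.0)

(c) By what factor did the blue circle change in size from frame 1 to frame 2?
0.6×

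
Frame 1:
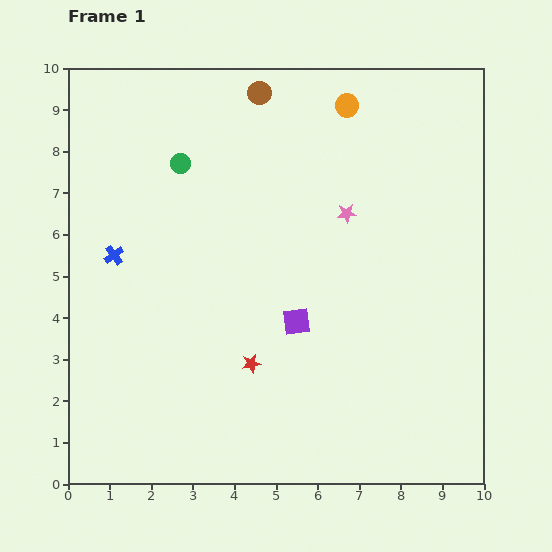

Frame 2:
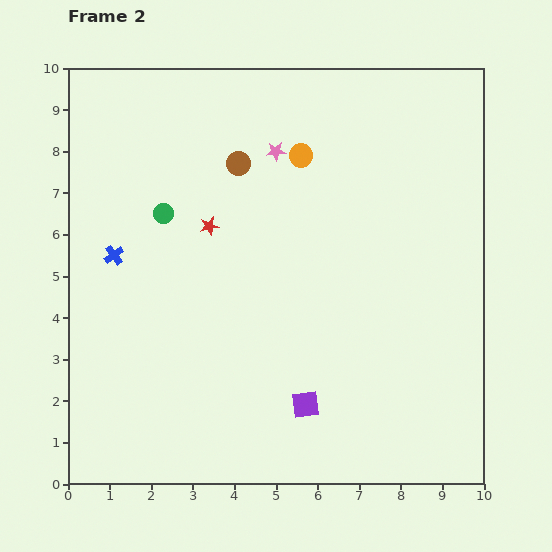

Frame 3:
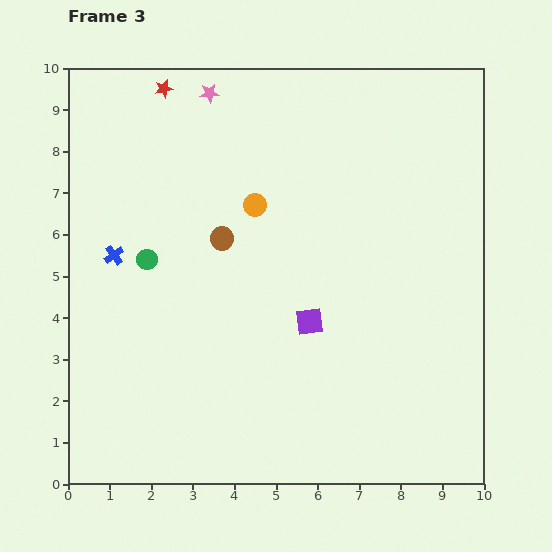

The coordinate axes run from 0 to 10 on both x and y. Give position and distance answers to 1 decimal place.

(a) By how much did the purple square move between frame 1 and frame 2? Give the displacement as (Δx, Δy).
(0.2, -2.0)

The purple square was at (5.5, 3.9) in frame 1 and (5.7, 1.9) in frame 2.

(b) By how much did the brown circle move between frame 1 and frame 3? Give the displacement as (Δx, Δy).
(-0.9, -3.5)

The brown circle was at (4.6, 9.4) in frame 1 and (3.7, 5.9) in frame 3.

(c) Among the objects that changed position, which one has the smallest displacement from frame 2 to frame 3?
the green circle

(moved 1.2)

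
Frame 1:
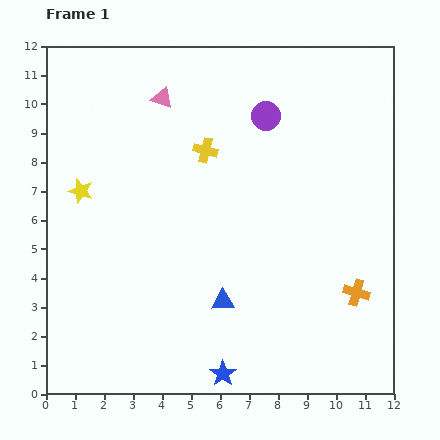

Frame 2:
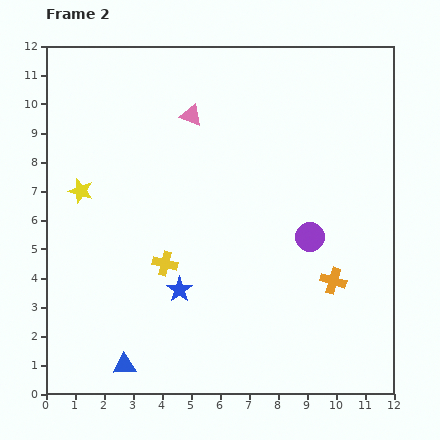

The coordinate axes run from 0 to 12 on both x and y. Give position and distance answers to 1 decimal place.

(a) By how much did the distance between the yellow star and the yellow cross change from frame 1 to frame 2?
-0.7

Distance in frame 1: 4.5. Distance in frame 2: 3.8.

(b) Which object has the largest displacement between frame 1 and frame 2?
the purple circle

(moved 4.5; next 4.1)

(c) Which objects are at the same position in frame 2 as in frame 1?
the yellow star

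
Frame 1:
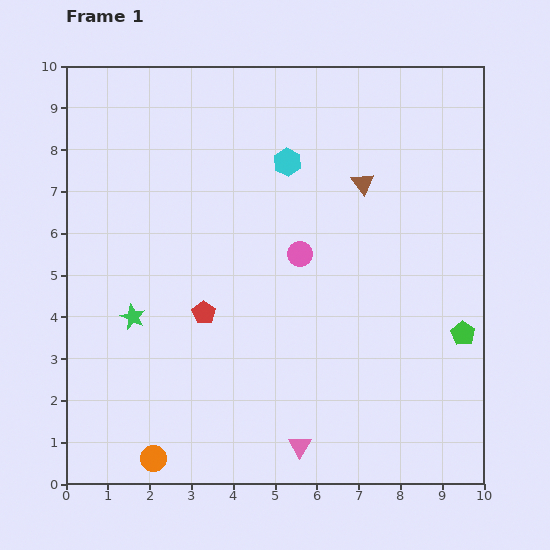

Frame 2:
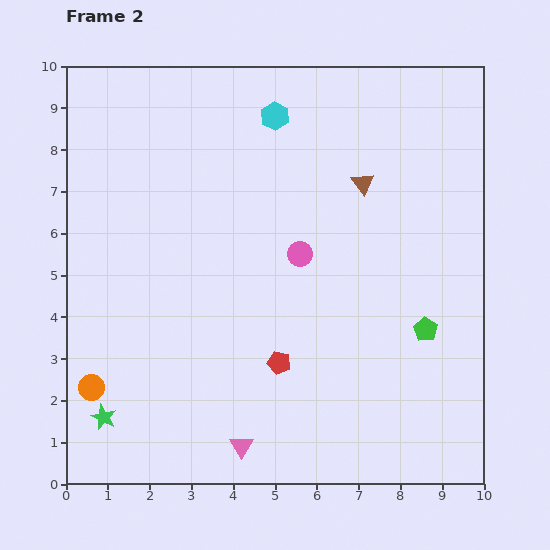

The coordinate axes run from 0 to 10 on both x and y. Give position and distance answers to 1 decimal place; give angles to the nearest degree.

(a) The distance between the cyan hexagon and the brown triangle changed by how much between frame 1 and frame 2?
+0.7

Distance in frame 1: 1.9. Distance in frame 2: 2.6.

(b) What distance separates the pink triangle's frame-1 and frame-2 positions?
1.4

The pink triangle moved from (5.6, 0.9) to (4.2, 0.9), a distance of √(1.4² + 0.0²) ≈ 1.4.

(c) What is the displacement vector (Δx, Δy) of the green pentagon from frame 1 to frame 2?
(-0.9, 0.1)

The green pentagon was at (9.5, 3.6) in frame 1 and (8.6, 3.7) in frame 2.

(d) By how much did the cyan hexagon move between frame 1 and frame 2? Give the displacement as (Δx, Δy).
(-0.3, 1.1)

The cyan hexagon was at (5.3, 7.7) in frame 1 and (5.0, 8.8) in frame 2.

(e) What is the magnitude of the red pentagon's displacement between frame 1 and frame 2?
2.2

The red pentagon moved from (3.3, 4.1) to (5.1, 2.9), a distance of √(1.8² + 1.2²) ≈ 2.2.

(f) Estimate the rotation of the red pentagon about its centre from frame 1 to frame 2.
19° counter-clockwise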